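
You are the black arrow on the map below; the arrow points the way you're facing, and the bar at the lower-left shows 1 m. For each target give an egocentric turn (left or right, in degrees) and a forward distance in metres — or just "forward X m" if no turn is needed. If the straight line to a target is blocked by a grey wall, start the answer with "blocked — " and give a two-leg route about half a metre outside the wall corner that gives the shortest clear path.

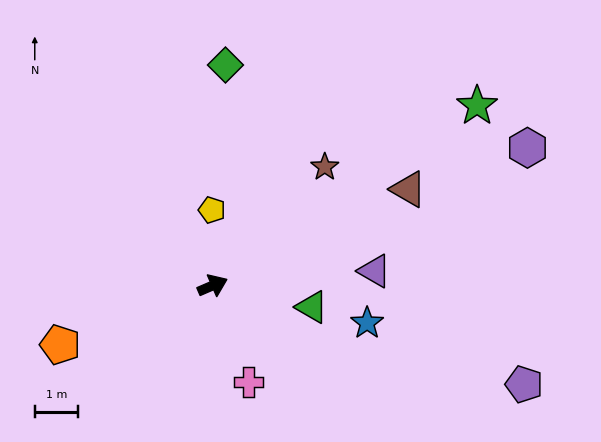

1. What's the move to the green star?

turn left 11°, forward 7.4 m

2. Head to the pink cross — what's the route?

turn right 93°, forward 2.4 m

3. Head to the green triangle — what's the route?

turn right 36°, forward 2.4 m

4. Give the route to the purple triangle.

turn right 18°, forward 3.8 m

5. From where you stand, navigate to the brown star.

turn left 23°, forward 3.8 m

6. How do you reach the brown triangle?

turn left 3°, forward 5.1 m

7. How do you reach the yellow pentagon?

turn left 67°, forward 1.8 m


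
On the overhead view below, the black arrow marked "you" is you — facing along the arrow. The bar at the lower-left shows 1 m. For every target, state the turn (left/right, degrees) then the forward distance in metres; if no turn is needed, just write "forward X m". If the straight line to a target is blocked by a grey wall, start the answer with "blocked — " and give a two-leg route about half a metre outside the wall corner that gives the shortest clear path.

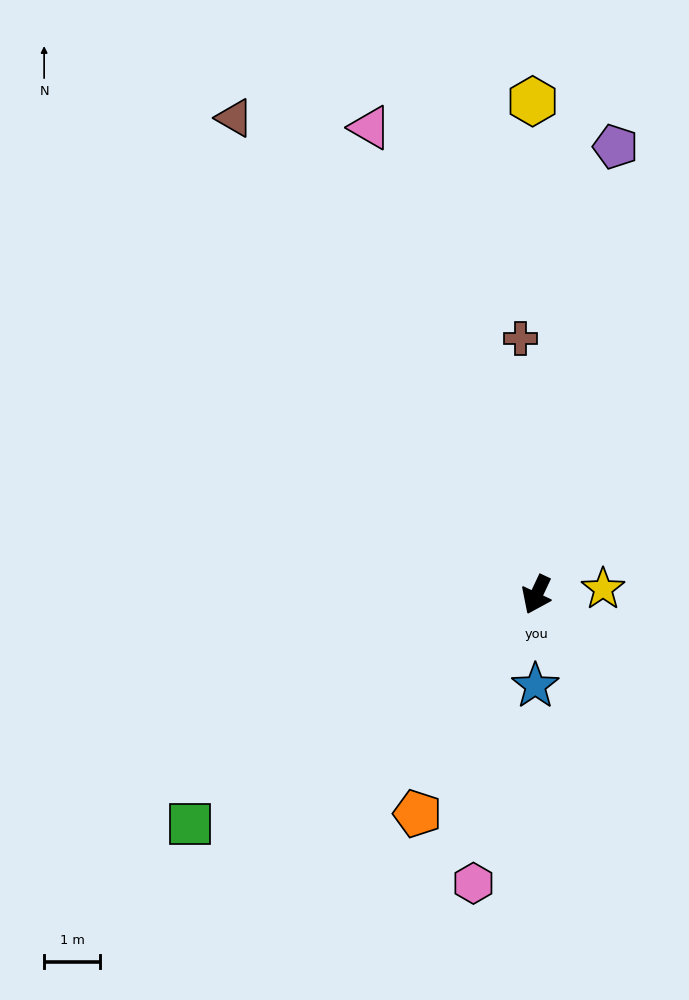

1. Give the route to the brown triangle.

turn right 123°, forward 10.0 m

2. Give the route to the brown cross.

turn right 151°, forward 4.6 m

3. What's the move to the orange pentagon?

turn right 3°, forward 4.4 m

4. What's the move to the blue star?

turn left 24°, forward 1.6 m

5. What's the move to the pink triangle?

turn right 135°, forward 8.8 m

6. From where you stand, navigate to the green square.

turn right 31°, forward 7.4 m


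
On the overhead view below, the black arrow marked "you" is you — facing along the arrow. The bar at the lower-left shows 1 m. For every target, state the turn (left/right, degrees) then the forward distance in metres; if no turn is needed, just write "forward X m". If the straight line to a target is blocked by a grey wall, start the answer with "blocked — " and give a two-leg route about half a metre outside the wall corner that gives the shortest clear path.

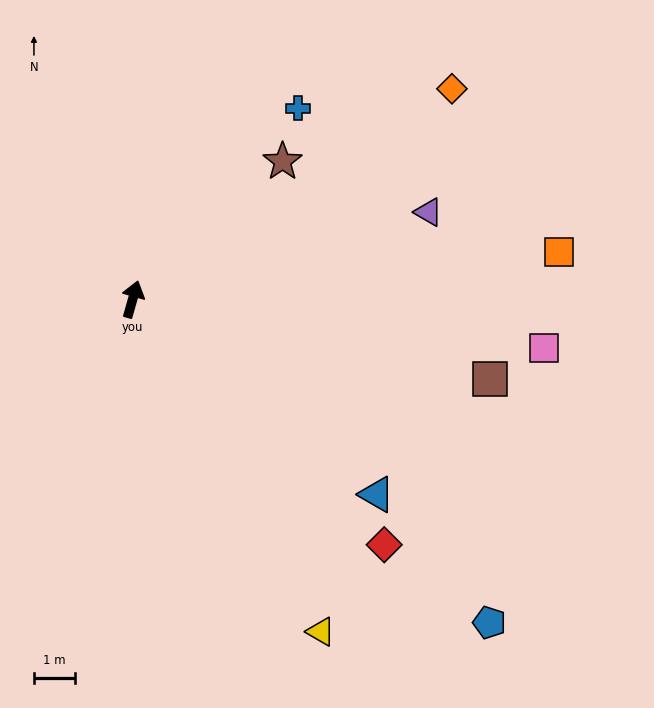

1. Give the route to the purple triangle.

turn right 58°, forward 7.5 m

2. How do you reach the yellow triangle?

turn right 135°, forward 9.3 m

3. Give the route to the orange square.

turn right 68°, forward 10.4 m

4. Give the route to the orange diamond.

turn right 41°, forward 9.3 m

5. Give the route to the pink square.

turn right 81°, forward 10.1 m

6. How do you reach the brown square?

turn right 87°, forward 8.9 m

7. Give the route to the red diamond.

turn right 118°, forward 8.6 m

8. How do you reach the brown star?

turn right 32°, forward 5.0 m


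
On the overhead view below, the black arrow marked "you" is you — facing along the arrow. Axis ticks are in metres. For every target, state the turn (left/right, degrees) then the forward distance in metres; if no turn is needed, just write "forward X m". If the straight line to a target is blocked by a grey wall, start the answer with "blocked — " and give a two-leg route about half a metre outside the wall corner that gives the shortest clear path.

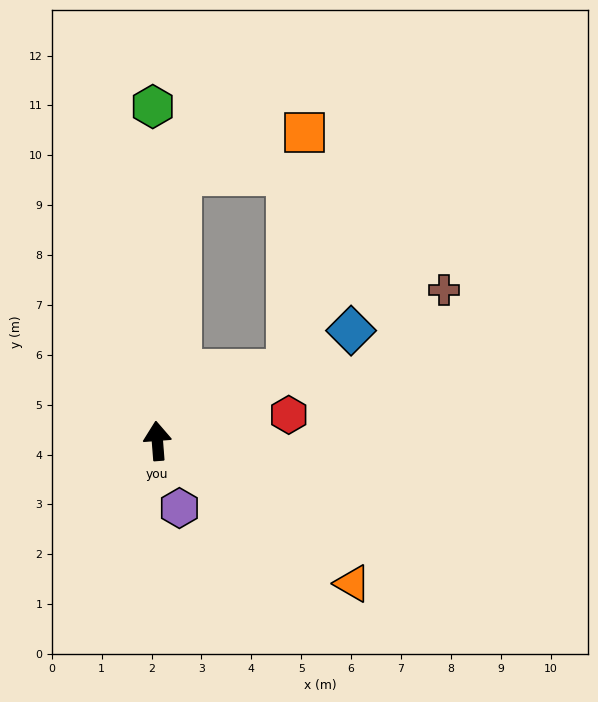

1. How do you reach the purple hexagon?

turn right 166°, forward 1.4 m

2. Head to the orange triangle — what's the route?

turn right 131°, forward 4.8 m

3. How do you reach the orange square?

blocked — turn right 66°, forward 3.0 m, then turn left 58°, forward 4.8 m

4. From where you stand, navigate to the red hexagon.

turn right 83°, forward 2.7 m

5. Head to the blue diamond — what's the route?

turn right 65°, forward 4.5 m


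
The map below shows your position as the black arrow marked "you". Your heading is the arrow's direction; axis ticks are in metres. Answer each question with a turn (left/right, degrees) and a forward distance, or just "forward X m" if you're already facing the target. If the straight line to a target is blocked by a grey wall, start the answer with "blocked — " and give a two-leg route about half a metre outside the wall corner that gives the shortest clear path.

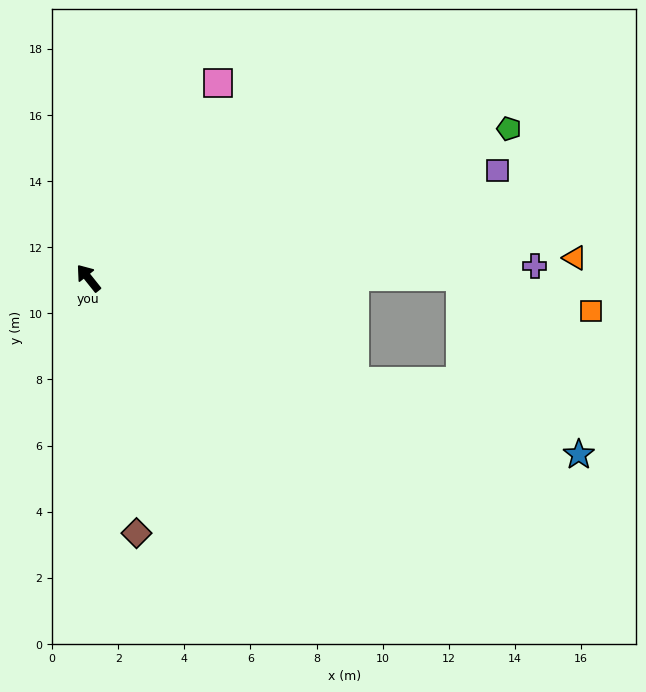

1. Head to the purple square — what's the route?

turn right 114°, forward 12.8 m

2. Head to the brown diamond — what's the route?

turn left 152°, forward 7.9 m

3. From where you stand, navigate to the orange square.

blocked — turn right 129°, forward 11.2 m, then turn right 14°, forward 4.1 m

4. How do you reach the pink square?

turn right 72°, forward 7.1 m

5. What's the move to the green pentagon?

turn right 109°, forward 13.5 m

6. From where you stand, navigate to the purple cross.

turn right 127°, forward 13.5 m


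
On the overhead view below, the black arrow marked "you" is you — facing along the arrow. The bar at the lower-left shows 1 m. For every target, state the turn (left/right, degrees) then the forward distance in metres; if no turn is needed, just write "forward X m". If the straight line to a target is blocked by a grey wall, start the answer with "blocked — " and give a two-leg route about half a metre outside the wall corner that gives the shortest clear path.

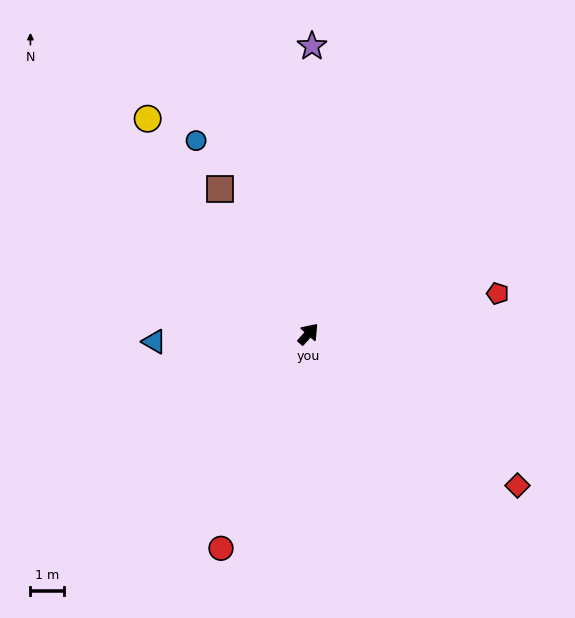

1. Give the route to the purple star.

turn left 41°, forward 8.5 m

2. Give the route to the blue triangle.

turn left 135°, forward 4.6 m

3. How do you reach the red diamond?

turn right 84°, forward 7.6 m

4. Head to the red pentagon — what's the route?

turn right 36°, forward 5.7 m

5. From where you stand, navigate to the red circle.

turn right 160°, forward 6.8 m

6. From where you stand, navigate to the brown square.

turn left 73°, forward 5.0 m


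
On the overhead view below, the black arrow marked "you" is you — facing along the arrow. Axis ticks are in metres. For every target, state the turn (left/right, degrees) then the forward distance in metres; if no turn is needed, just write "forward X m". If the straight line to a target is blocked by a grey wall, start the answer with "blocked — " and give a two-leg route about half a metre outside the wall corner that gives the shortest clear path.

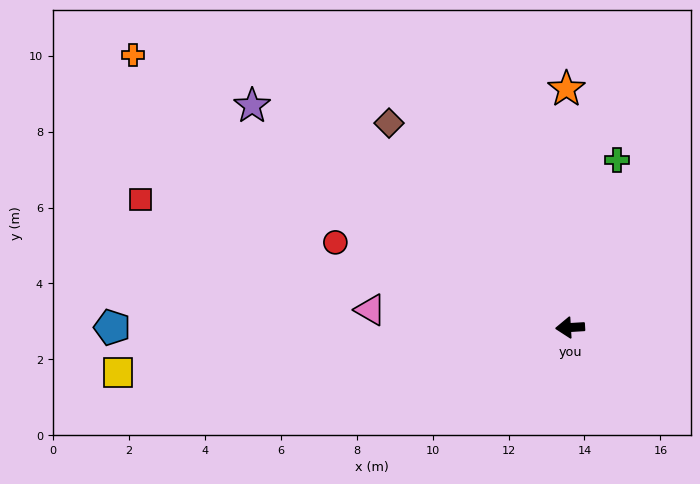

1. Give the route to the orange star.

turn right 93°, forward 6.3 m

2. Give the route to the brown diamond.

turn right 52°, forward 7.2 m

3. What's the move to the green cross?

turn right 109°, forward 4.6 m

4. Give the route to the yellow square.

turn left 2°, forward 12.0 m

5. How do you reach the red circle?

turn right 23°, forward 6.6 m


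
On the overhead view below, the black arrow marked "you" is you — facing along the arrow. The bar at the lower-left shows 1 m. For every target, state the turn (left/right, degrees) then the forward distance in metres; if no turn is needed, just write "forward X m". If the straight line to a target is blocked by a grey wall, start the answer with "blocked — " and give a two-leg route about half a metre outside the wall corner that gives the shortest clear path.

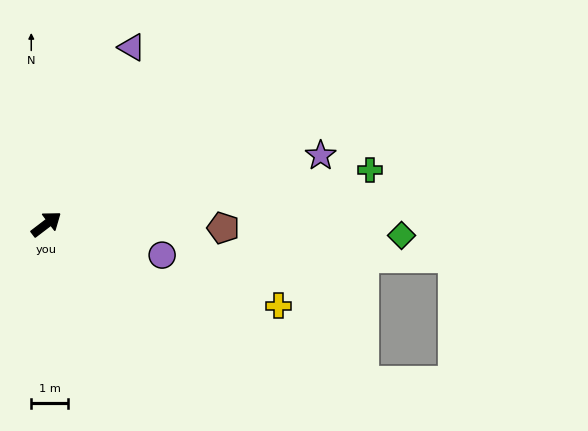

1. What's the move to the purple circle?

turn right 52°, forward 3.2 m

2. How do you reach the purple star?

turn right 23°, forward 7.7 m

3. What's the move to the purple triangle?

turn left 27°, forward 5.3 m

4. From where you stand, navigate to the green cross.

turn right 28°, forward 8.9 m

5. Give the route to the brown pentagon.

turn right 39°, forward 4.8 m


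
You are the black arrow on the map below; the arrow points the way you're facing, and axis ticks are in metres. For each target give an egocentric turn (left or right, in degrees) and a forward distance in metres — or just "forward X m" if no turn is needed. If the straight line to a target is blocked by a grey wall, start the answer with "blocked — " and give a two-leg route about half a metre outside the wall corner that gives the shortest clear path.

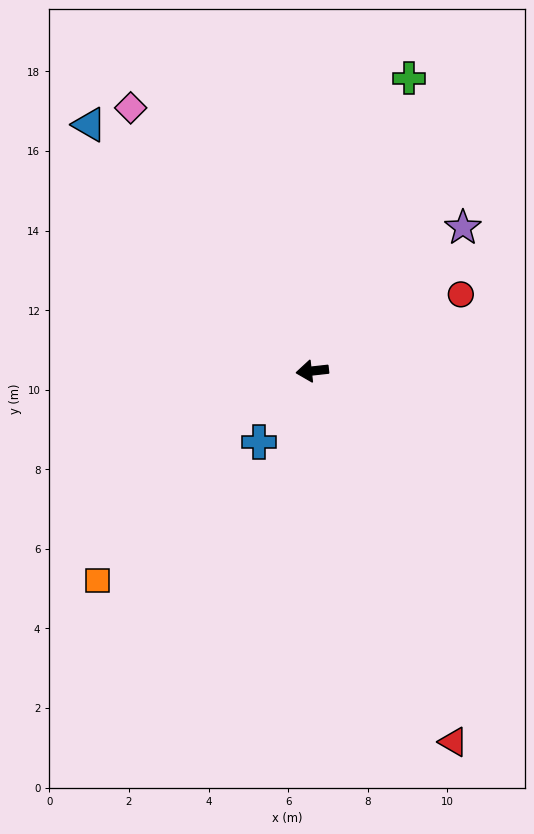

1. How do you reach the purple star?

turn right 143°, forward 5.2 m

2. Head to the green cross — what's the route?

turn right 115°, forward 7.7 m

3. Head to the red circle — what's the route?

turn right 159°, forward 4.2 m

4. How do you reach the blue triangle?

turn right 54°, forward 8.3 m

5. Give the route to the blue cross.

turn left 47°, forward 2.2 m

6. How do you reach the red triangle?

turn left 104°, forward 10.0 m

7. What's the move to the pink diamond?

turn right 62°, forward 8.0 m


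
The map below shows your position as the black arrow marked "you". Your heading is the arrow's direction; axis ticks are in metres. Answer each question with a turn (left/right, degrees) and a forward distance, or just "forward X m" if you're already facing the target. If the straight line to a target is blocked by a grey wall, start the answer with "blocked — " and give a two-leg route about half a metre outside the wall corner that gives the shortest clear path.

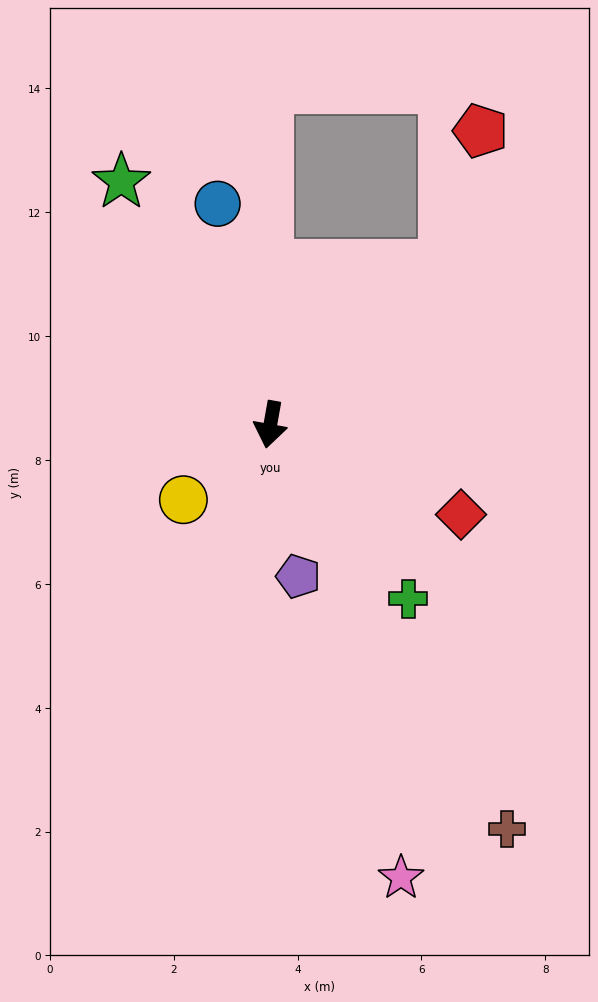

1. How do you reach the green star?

turn right 138°, forward 4.6 m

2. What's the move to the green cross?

turn left 49°, forward 3.6 m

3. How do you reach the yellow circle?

turn right 39°, forward 1.9 m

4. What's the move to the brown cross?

turn left 40°, forward 7.6 m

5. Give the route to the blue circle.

turn right 156°, forward 3.7 m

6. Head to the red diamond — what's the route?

turn left 75°, forward 3.4 m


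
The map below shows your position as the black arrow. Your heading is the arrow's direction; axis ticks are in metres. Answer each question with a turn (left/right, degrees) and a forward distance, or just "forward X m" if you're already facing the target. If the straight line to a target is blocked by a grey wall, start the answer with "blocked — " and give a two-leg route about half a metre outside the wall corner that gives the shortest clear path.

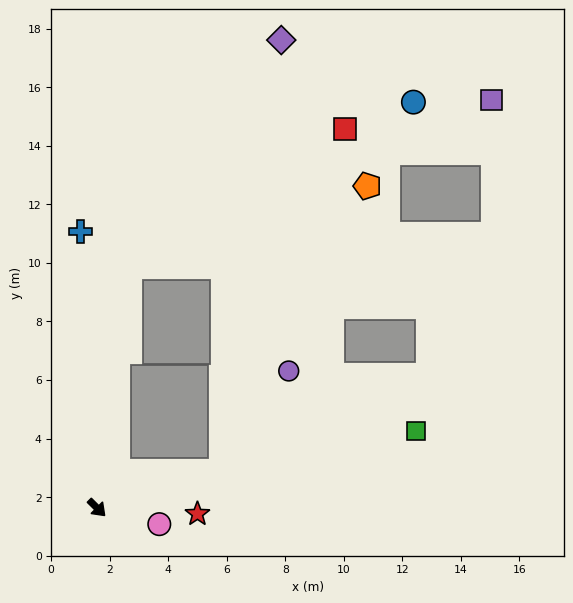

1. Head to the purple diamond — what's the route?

blocked — turn left 61°, forward 4.4 m, then turn left 66°, forward 14.9 m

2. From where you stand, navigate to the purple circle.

blocked — turn left 61°, forward 4.4 m, then turn left 40°, forward 4.1 m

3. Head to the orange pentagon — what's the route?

blocked — turn left 61°, forward 4.4 m, then turn left 47°, forward 10.9 m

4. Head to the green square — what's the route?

turn left 58°, forward 11.2 m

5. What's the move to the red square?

blocked — turn left 61°, forward 4.4 m, then turn left 54°, forward 12.4 m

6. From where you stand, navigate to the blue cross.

turn left 138°, forward 9.5 m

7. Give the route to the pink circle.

turn left 30°, forward 2.2 m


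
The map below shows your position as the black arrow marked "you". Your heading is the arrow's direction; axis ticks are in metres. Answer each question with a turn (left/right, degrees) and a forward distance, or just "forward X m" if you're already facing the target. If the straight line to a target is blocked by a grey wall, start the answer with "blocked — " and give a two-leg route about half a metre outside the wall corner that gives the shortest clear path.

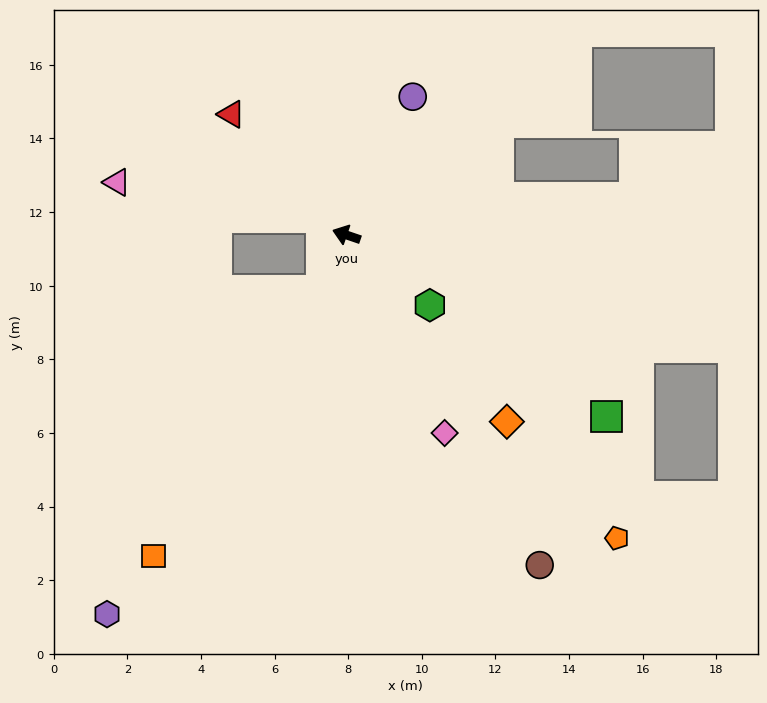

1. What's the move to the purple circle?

turn right 97°, forward 4.2 m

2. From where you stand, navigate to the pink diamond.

turn left 135°, forward 6.0 m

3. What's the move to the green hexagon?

turn left 159°, forward 3.0 m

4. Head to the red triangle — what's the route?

turn right 27°, forward 4.5 m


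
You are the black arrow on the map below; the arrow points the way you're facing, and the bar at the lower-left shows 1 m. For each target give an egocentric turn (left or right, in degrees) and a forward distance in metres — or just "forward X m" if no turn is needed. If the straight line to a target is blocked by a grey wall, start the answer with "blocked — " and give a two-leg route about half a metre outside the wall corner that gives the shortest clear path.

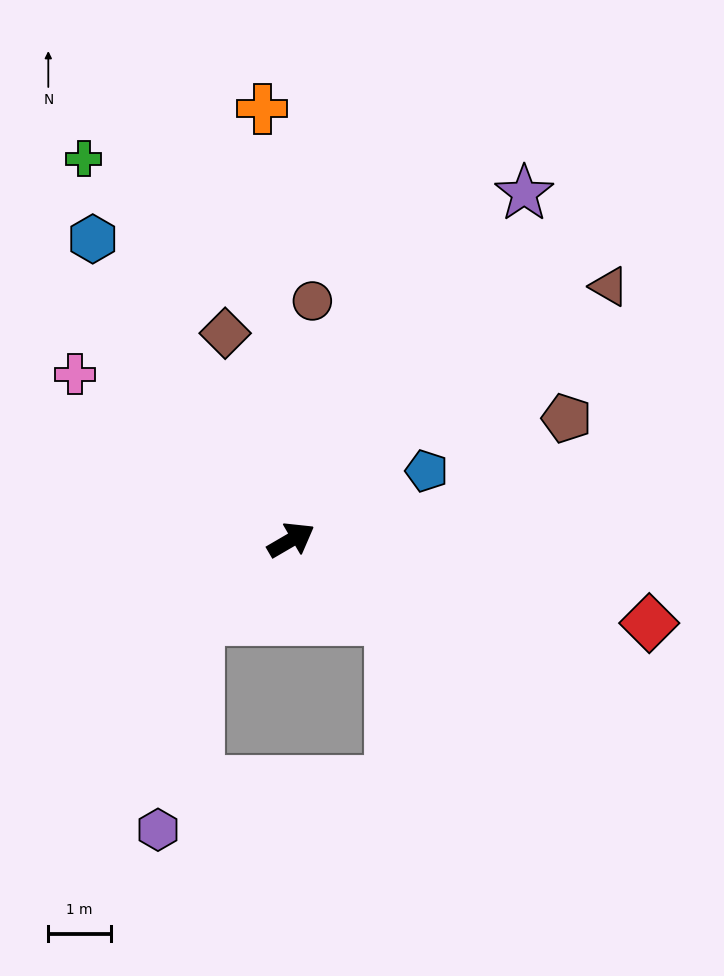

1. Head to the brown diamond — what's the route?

turn left 77°, forward 3.5 m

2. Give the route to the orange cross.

turn left 64°, forward 6.9 m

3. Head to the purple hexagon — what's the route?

blocked — turn right 170°, forward 2.0 m, then turn left 39°, forward 3.4 m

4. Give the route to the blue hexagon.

turn left 93°, forward 5.8 m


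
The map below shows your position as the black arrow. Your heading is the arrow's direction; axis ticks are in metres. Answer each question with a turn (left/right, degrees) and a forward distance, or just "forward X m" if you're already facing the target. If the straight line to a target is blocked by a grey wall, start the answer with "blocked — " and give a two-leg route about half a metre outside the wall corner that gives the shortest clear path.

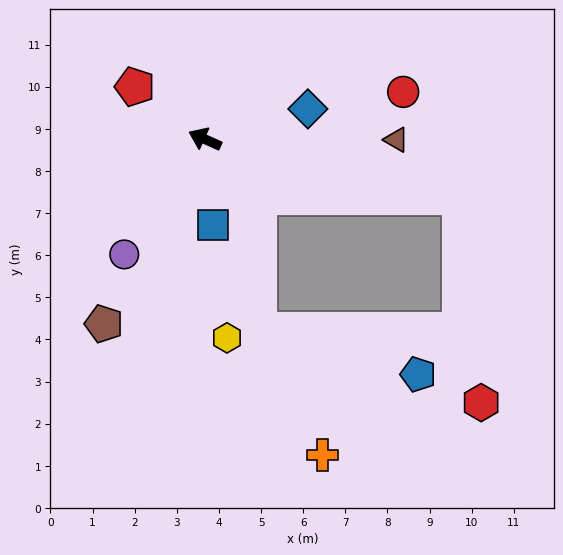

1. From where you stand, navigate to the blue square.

turn left 120°, forward 2.1 m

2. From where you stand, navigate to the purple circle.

turn left 79°, forward 3.3 m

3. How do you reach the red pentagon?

turn right 13°, forward 2.1 m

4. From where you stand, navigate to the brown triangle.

turn right 156°, forward 4.5 m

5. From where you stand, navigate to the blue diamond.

turn right 139°, forward 2.5 m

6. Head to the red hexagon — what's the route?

blocked — turn right 168°, forward 6.2 m, then turn right 72°, forward 4.9 m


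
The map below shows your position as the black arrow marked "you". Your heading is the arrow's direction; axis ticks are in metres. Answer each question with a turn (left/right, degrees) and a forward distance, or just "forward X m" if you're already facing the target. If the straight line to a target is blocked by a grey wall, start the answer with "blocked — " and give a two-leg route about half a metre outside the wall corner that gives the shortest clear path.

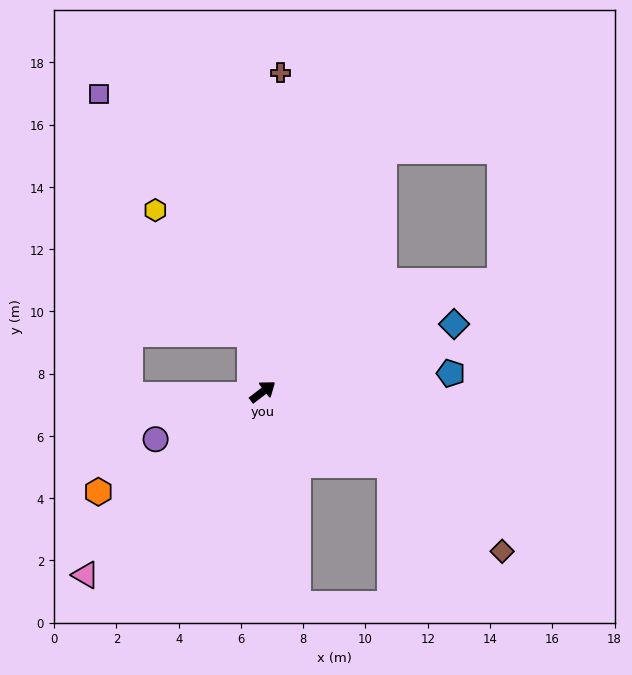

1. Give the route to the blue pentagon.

turn right 32°, forward 6.1 m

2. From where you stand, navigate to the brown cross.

turn left 49°, forward 10.3 m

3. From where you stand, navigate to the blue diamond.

turn right 18°, forward 6.5 m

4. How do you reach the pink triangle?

turn right 171°, forward 8.2 m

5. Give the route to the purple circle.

turn left 166°, forward 3.8 m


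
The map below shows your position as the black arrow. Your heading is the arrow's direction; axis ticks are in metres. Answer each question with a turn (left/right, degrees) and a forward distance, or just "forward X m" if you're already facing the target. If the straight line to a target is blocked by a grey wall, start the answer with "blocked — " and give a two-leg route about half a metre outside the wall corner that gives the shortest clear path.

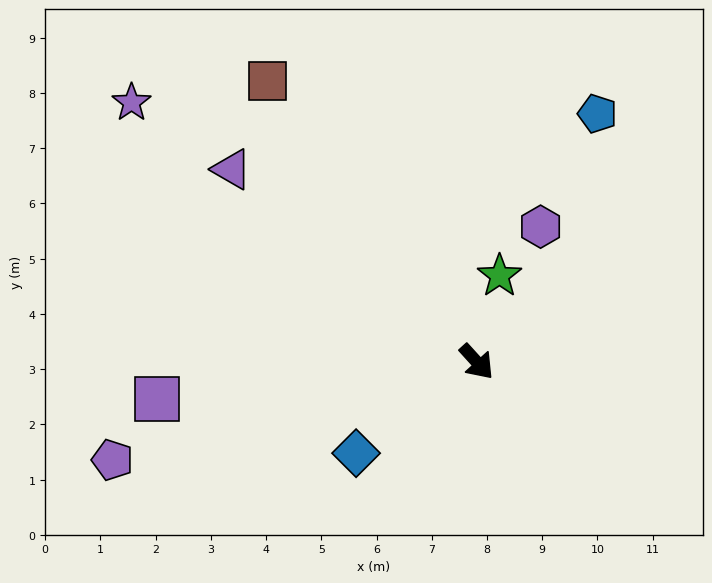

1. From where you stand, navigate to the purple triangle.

turn right 170°, forward 5.6 m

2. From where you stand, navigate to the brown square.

turn left 174°, forward 6.3 m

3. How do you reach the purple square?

turn right 126°, forward 5.8 m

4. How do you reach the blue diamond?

turn right 95°, forward 2.7 m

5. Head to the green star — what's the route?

turn left 123°, forward 1.6 m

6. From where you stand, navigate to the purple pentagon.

turn right 117°, forward 6.8 m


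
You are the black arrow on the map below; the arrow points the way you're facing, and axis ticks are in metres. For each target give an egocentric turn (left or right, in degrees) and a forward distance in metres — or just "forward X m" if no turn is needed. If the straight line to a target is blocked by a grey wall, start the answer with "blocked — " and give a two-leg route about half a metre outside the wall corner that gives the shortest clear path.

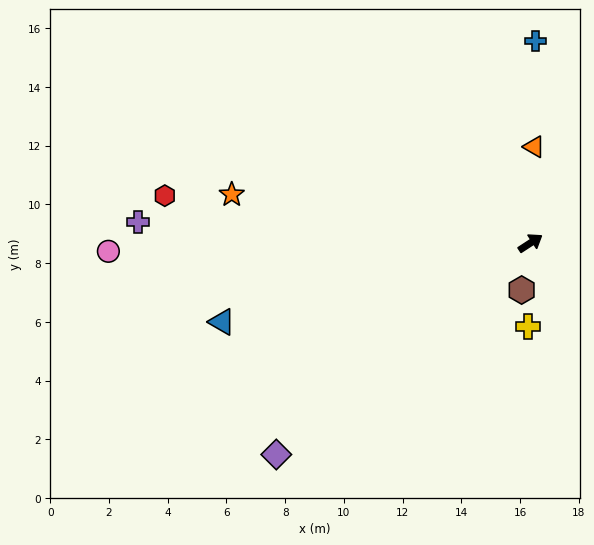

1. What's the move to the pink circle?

turn left 148°, forward 14.4 m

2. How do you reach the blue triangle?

turn left 161°, forward 10.8 m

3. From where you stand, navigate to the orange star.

turn left 138°, forward 10.3 m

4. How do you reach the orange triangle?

turn left 55°, forward 3.3 m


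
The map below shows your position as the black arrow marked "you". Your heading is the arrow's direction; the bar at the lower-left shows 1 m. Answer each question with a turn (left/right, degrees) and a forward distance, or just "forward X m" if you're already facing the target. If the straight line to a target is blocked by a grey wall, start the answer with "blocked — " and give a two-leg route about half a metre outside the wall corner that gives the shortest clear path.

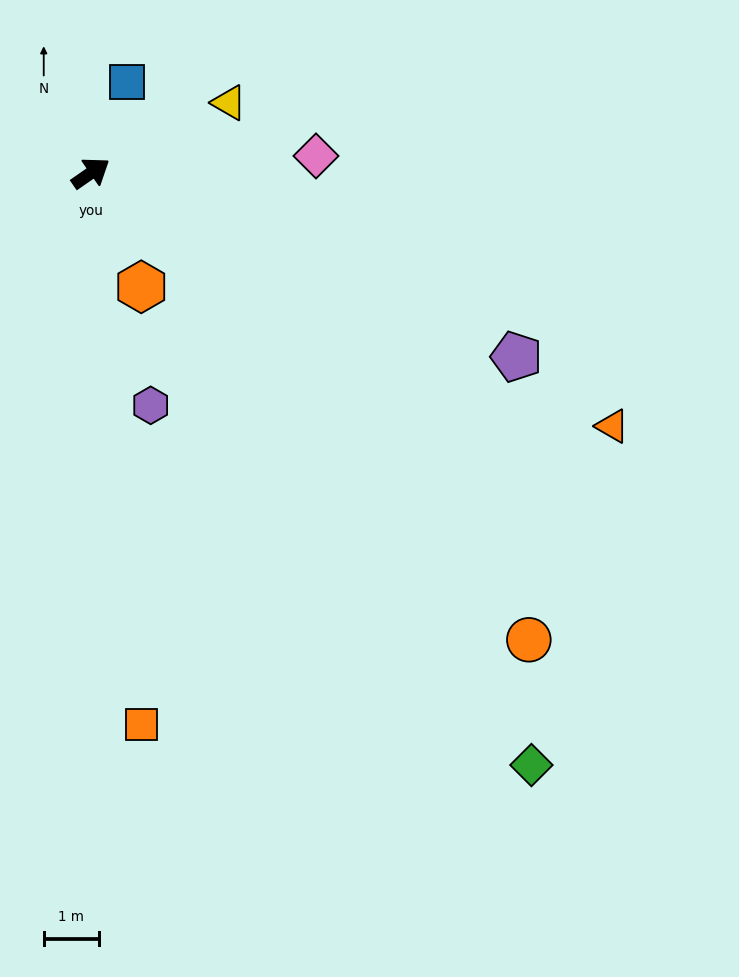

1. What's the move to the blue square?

turn left 33°, forward 1.8 m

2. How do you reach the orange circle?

turn right 82°, forward 11.7 m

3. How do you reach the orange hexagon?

turn right 101°, forward 2.3 m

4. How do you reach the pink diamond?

turn right 30°, forward 4.1 m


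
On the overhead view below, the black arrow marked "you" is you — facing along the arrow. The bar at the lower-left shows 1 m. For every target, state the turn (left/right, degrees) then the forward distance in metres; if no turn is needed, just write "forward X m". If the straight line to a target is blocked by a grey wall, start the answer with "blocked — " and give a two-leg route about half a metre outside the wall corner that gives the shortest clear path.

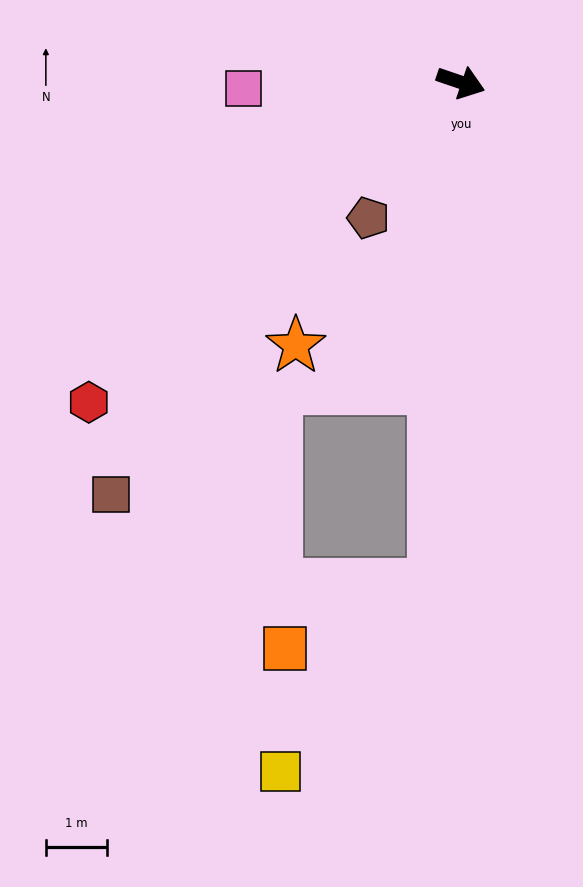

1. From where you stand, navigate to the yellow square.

blocked — turn right 74°, forward 8.2 m, then turn right 36°, forward 4.0 m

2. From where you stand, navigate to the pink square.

turn right 160°, forward 3.6 m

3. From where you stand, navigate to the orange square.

blocked — turn right 74°, forward 8.2 m, then turn right 64°, forward 2.6 m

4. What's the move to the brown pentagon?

turn right 105°, forward 2.7 m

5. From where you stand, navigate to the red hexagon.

turn right 121°, forward 8.0 m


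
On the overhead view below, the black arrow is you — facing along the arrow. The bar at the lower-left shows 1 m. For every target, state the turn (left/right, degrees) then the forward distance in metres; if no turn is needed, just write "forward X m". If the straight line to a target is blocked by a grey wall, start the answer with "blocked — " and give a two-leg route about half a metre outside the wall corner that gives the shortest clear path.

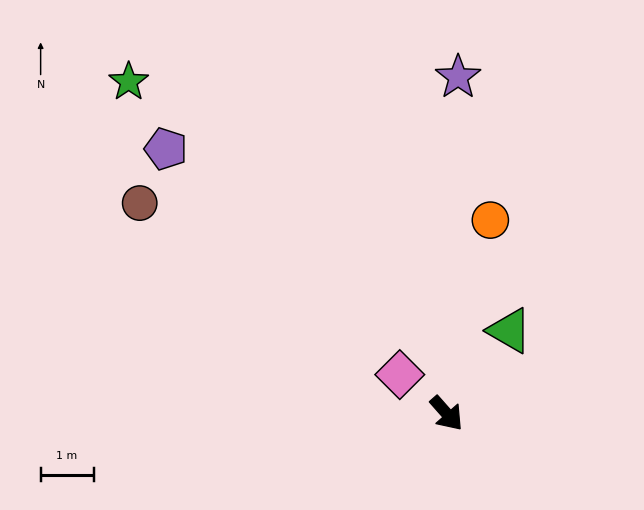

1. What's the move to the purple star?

turn left 137°, forward 6.4 m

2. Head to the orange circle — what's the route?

turn left 126°, forward 3.7 m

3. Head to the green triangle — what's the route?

turn left 101°, forward 2.0 m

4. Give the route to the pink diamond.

turn right 171°, forward 1.2 m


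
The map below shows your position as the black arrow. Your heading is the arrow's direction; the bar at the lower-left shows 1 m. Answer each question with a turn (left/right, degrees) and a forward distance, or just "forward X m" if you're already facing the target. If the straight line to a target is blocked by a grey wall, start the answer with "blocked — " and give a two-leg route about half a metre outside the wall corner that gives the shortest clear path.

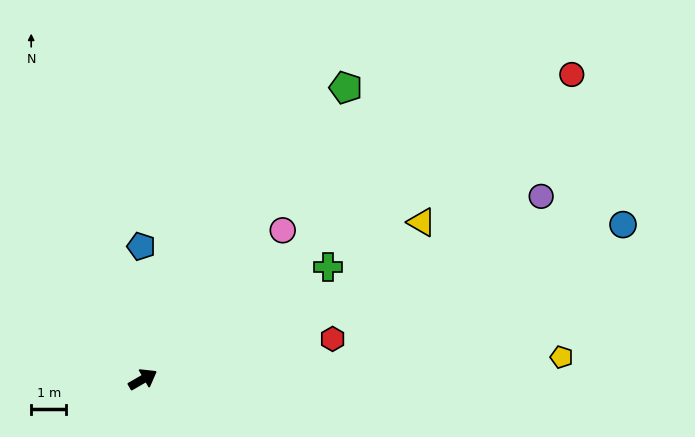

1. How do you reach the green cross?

forward 6.1 m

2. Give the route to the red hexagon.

turn right 18°, forward 5.5 m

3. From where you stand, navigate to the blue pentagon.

turn left 61°, forward 3.8 m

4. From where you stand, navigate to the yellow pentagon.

turn right 27°, forward 11.9 m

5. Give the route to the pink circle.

turn left 17°, forward 5.8 m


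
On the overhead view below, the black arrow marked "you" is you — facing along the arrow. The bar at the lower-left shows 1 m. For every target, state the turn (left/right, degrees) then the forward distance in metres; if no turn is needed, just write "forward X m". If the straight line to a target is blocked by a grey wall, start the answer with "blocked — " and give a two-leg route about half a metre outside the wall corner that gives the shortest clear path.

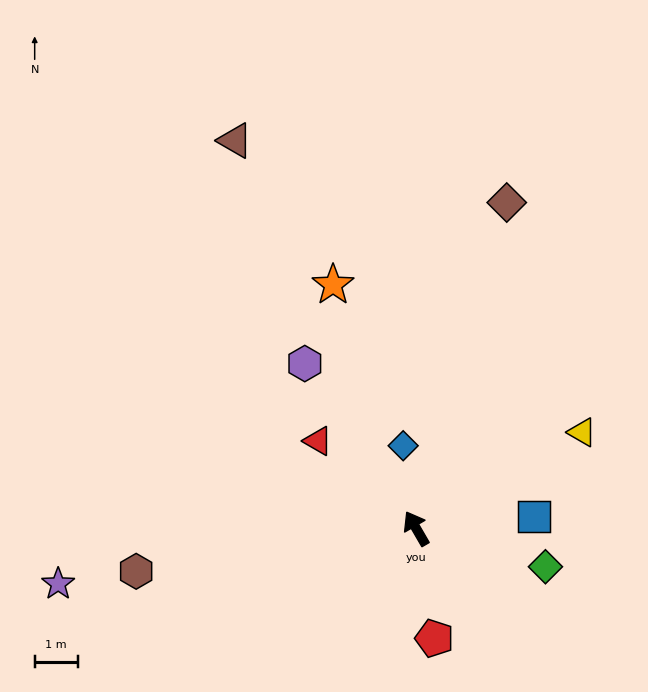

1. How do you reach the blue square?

turn right 114°, forward 2.8 m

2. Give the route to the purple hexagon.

turn left 4°, forward 4.6 m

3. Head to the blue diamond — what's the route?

turn right 21°, forward 2.0 m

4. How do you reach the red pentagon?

turn left 159°, forward 2.6 m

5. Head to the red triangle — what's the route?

turn left 18°, forward 3.1 m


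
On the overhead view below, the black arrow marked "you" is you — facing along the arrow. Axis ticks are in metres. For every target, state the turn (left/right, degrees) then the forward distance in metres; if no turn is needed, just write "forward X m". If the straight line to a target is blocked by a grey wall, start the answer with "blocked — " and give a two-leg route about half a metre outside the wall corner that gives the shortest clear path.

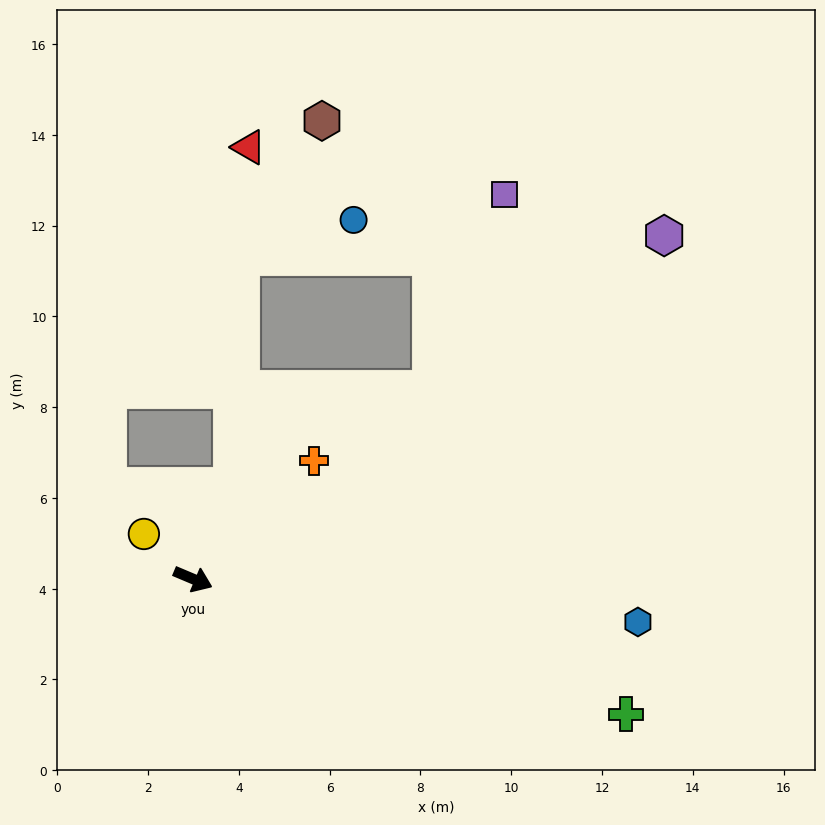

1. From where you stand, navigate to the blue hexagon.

turn left 17°, forward 9.8 m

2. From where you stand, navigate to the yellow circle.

turn left 160°, forward 1.5 m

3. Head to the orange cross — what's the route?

turn left 67°, forward 3.7 m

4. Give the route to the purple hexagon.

turn left 59°, forward 12.8 m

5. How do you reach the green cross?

turn left 5°, forward 10.0 m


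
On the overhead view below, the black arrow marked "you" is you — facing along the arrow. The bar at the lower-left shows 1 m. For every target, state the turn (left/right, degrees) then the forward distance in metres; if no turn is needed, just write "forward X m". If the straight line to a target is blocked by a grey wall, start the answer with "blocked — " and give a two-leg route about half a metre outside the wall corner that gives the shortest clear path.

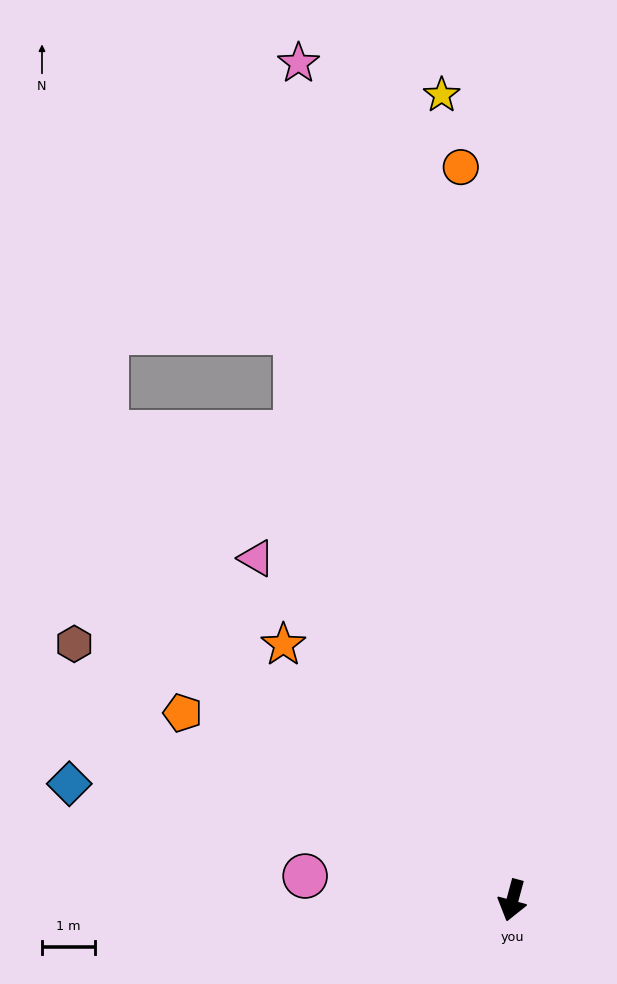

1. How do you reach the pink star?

turn right 151°, forward 16.3 m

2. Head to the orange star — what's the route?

turn right 123°, forward 6.5 m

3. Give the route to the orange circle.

turn right 161°, forward 13.9 m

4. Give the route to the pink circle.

turn right 82°, forward 3.9 m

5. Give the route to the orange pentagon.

turn right 105°, forward 7.2 m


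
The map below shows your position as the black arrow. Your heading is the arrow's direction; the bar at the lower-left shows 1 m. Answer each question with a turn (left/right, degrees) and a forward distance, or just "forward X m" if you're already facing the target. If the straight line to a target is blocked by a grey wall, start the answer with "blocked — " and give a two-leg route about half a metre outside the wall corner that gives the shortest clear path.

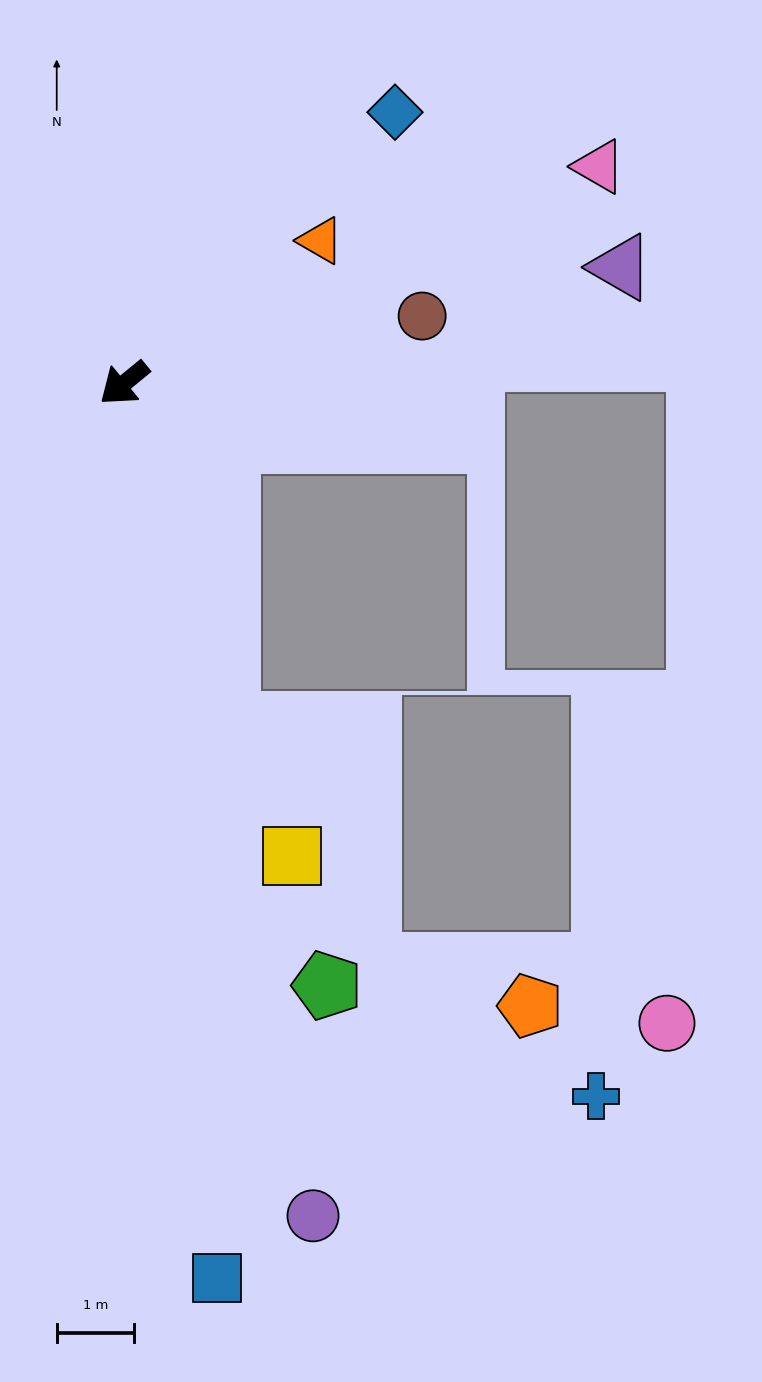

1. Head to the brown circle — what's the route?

turn left 153°, forward 4.0 m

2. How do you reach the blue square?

turn left 57°, forward 11.7 m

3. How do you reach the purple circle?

turn left 63°, forward 11.1 m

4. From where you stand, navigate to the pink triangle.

turn left 165°, forward 6.8 m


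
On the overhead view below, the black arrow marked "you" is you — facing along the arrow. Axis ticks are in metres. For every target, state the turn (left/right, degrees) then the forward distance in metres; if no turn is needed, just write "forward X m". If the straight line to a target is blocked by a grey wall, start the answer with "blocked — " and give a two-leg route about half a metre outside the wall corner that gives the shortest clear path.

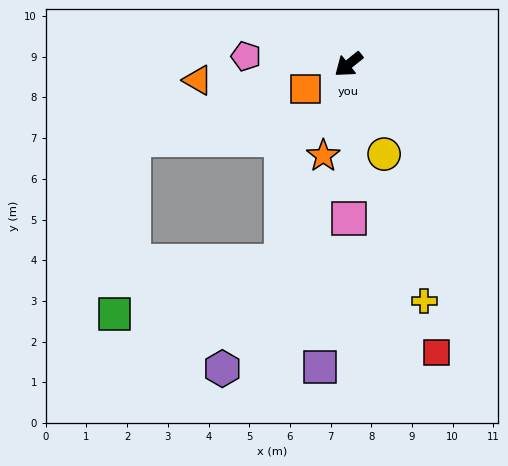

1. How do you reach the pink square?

turn left 52°, forward 3.8 m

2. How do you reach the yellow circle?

turn left 73°, forward 2.4 m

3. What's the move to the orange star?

turn left 36°, forward 2.3 m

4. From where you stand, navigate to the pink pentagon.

turn right 43°, forward 2.5 m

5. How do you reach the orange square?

turn right 9°, forward 1.2 m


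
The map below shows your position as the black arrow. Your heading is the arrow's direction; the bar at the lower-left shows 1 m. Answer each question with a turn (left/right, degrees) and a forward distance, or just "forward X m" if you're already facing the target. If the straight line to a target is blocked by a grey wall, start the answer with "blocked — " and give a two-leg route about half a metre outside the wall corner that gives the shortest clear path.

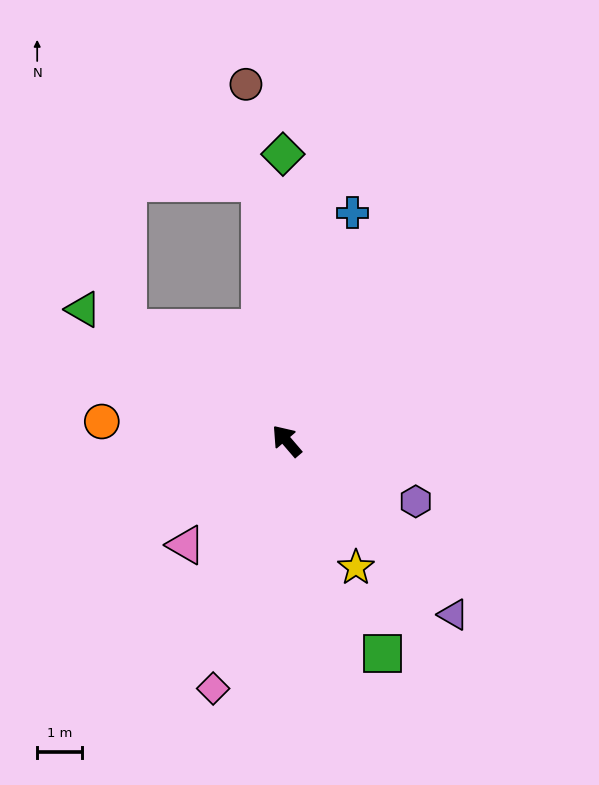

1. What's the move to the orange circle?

turn left 43°, forward 4.2 m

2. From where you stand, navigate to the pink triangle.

turn left 95°, forward 3.3 m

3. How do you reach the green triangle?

turn left 16°, forward 5.4 m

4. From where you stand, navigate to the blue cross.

turn right 57°, forward 5.3 m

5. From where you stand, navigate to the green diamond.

turn right 40°, forward 6.4 m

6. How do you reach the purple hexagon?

turn right 156°, forward 3.2 m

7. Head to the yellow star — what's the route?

turn left 168°, forward 3.2 m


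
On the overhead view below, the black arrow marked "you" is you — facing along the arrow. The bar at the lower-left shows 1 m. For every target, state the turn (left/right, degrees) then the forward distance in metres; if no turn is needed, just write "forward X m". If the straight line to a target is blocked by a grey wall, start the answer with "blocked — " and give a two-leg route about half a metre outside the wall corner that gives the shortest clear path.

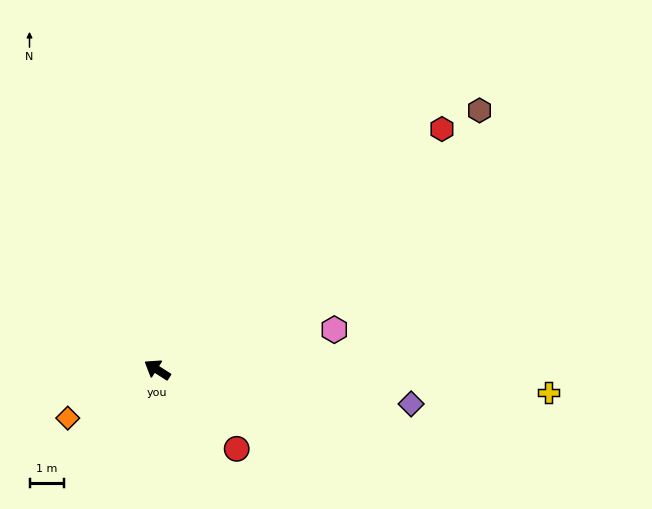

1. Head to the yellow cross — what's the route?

turn right 151°, forward 11.4 m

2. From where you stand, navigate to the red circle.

turn left 168°, forward 3.3 m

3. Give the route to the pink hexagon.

turn right 135°, forward 5.3 m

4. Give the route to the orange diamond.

turn left 61°, forward 3.0 m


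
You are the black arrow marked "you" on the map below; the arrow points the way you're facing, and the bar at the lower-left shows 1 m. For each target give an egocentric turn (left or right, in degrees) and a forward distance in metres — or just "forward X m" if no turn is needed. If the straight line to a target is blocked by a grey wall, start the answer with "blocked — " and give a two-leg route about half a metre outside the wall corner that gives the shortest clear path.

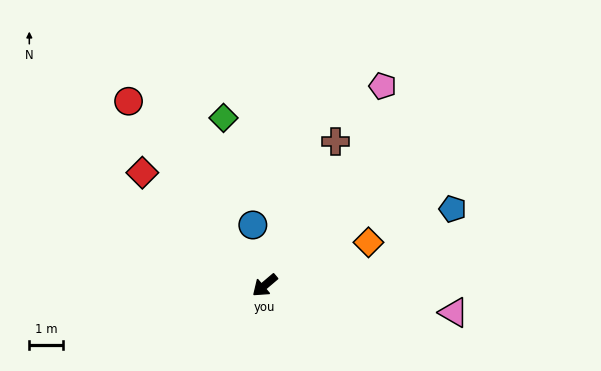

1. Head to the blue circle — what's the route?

turn right 119°, forward 1.8 m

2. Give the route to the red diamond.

turn right 83°, forward 5.0 m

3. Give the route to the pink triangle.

turn left 132°, forward 5.7 m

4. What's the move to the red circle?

turn right 94°, forward 6.9 m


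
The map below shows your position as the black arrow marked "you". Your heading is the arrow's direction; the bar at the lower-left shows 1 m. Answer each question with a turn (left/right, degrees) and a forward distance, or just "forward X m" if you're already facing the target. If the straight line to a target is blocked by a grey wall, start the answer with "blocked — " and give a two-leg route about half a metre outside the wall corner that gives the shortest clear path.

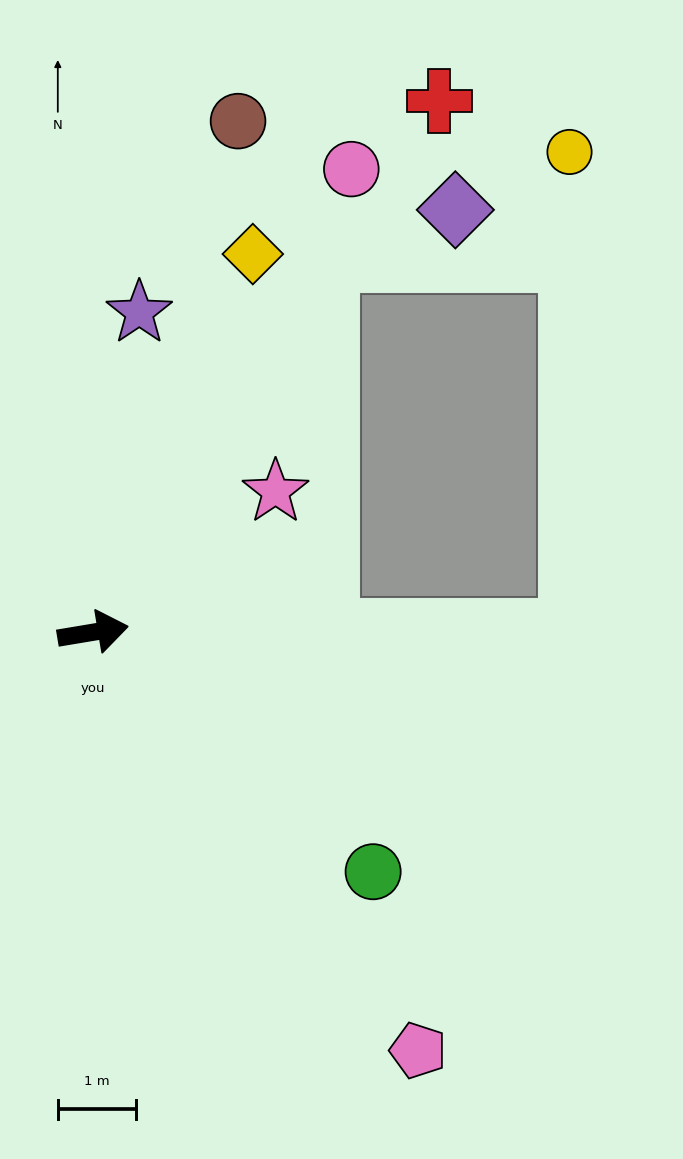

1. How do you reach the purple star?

turn left 72°, forward 4.1 m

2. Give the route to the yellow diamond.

turn left 58°, forward 5.2 m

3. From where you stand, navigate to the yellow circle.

blocked — turn right 10°, forward 6.1 m, then turn left 91°, forward 6.1 m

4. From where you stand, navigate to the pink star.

turn left 28°, forward 2.9 m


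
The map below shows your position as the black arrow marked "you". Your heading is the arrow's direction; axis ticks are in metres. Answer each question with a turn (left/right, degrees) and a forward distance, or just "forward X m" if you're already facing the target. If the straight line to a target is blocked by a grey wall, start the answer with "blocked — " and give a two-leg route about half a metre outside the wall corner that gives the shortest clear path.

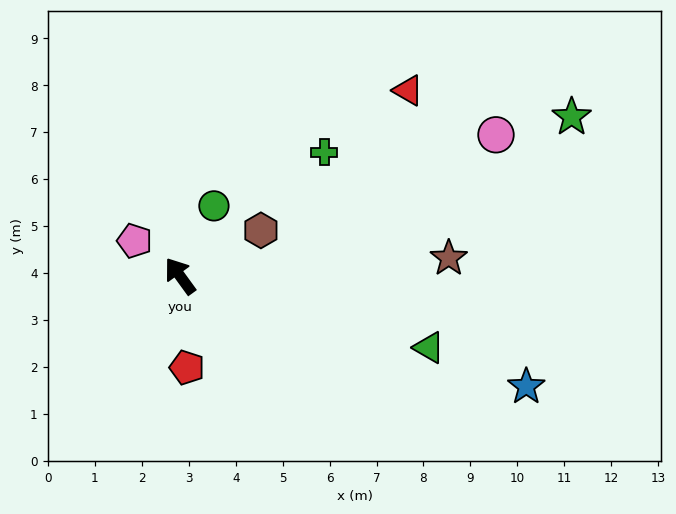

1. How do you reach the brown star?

turn right 122°, forward 5.7 m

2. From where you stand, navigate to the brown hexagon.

turn right 97°, forward 2.0 m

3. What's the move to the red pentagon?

turn left 148°, forward 2.0 m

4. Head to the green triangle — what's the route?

turn right 142°, forward 5.5 m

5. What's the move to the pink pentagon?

turn left 16°, forward 1.2 m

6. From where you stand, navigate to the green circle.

turn right 62°, forward 1.7 m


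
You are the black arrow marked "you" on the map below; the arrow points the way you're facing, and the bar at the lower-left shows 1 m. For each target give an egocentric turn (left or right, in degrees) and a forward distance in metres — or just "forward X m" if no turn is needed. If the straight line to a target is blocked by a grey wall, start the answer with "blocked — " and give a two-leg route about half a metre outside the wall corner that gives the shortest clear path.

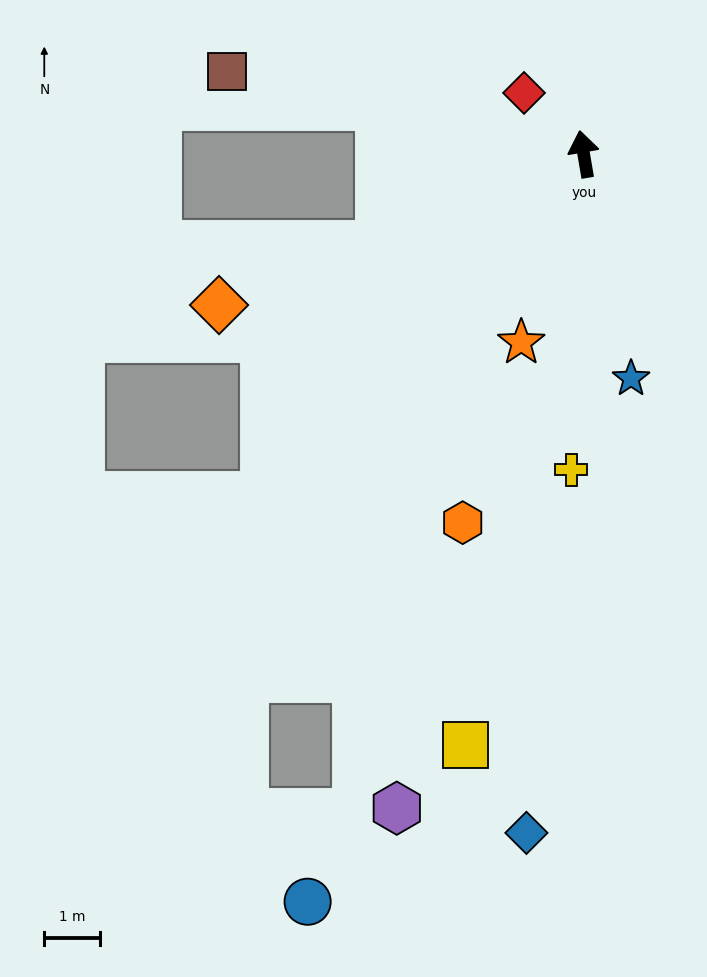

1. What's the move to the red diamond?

turn left 35°, forward 1.5 m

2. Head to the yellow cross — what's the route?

turn left 168°, forward 5.7 m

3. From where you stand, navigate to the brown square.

turn left 67°, forward 6.6 m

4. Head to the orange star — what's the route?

turn left 152°, forward 3.6 m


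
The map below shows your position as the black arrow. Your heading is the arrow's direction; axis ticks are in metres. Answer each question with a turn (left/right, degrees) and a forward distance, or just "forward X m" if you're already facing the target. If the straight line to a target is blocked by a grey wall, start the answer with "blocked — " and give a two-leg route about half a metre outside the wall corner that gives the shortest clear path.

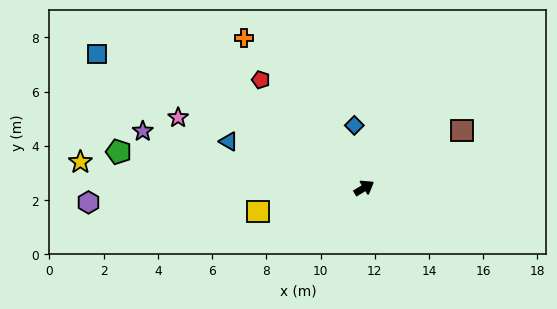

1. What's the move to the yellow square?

turn left 161°, forward 4.0 m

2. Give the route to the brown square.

forward 4.2 m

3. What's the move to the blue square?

turn left 122°, forward 11.0 m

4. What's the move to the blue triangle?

turn left 130°, forward 5.3 m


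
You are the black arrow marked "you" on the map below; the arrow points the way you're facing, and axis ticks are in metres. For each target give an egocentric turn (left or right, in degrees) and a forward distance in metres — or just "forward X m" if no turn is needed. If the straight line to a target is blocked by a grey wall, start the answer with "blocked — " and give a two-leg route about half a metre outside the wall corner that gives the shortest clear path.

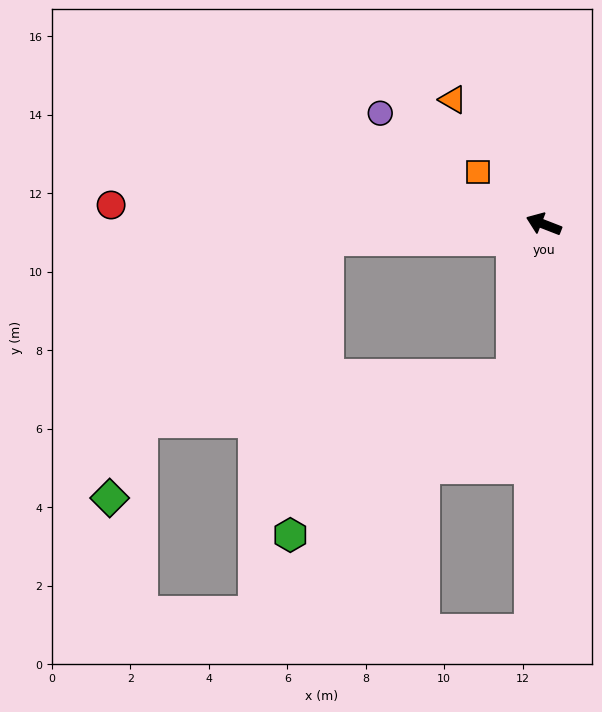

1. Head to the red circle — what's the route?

turn left 19°, forward 11.0 m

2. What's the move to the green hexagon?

blocked — turn left 100°, forward 3.9 m, then turn right 43°, forward 7.0 m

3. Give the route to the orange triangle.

turn right 33°, forward 3.9 m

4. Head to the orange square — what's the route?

turn right 17°, forward 2.1 m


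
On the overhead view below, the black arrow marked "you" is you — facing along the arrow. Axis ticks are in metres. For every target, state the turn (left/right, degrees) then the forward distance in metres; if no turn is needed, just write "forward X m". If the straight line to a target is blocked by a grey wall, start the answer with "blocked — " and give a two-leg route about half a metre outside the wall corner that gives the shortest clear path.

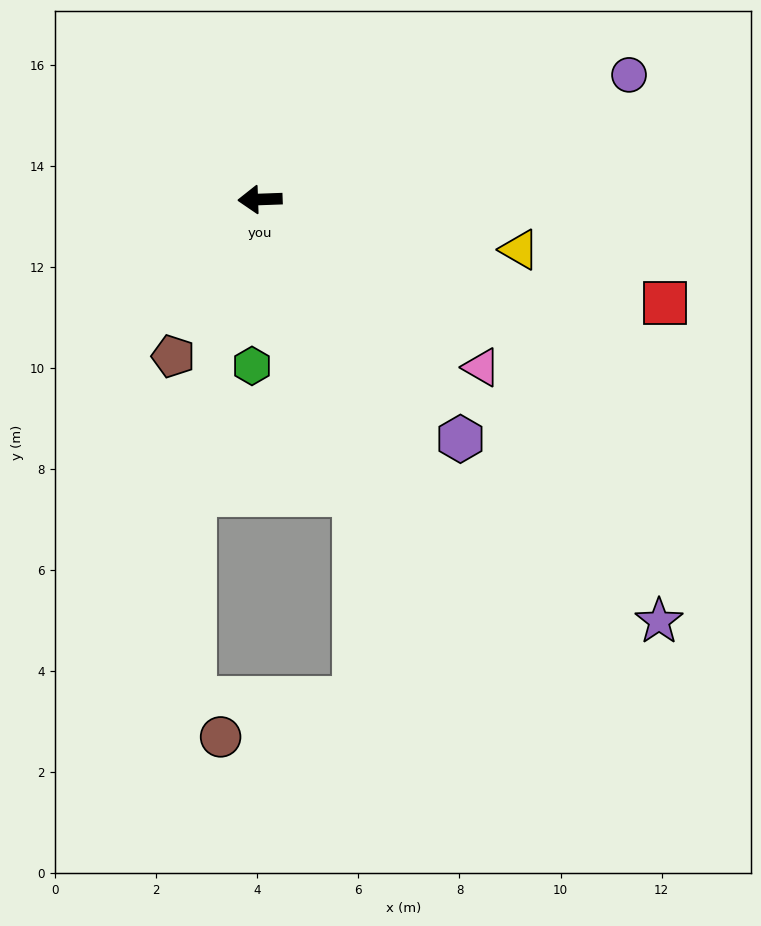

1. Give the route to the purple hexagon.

turn left 128°, forward 6.2 m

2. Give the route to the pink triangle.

turn left 141°, forward 5.5 m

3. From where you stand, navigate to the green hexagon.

turn left 85°, forward 3.3 m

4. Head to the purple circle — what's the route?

turn right 163°, forward 7.7 m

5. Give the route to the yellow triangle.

turn left 167°, forward 5.2 m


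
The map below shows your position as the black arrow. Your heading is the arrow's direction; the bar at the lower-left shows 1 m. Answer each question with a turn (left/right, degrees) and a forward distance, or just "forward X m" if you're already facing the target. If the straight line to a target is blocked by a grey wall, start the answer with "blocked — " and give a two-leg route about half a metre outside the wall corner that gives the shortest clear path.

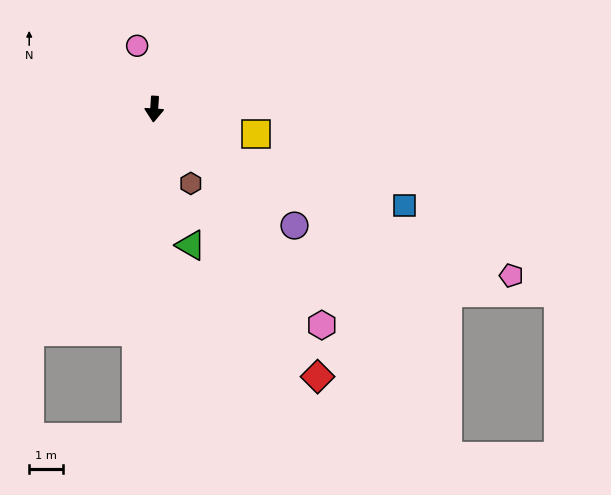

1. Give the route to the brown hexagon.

turn left 30°, forward 2.5 m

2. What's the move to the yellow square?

turn left 80°, forward 3.1 m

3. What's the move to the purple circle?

turn left 54°, forward 5.4 m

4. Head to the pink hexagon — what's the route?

turn left 41°, forward 8.2 m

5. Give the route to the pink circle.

turn right 161°, forward 2.0 m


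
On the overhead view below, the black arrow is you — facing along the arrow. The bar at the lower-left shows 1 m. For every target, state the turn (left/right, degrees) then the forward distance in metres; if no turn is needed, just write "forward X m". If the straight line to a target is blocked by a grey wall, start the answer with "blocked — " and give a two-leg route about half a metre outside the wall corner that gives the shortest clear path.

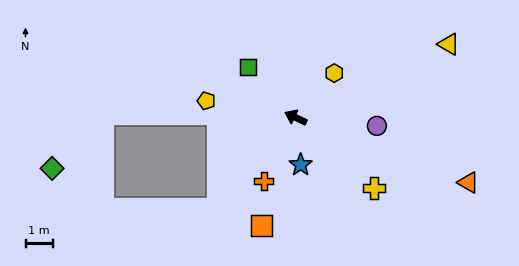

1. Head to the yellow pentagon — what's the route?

turn left 15°, forward 3.3 m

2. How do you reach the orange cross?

turn left 89°, forward 2.6 m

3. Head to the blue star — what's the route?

turn left 121°, forward 1.7 m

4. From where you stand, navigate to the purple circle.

turn right 161°, forward 3.0 m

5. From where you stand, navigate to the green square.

turn right 21°, forward 2.5 m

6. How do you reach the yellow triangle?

turn right 129°, forward 6.2 m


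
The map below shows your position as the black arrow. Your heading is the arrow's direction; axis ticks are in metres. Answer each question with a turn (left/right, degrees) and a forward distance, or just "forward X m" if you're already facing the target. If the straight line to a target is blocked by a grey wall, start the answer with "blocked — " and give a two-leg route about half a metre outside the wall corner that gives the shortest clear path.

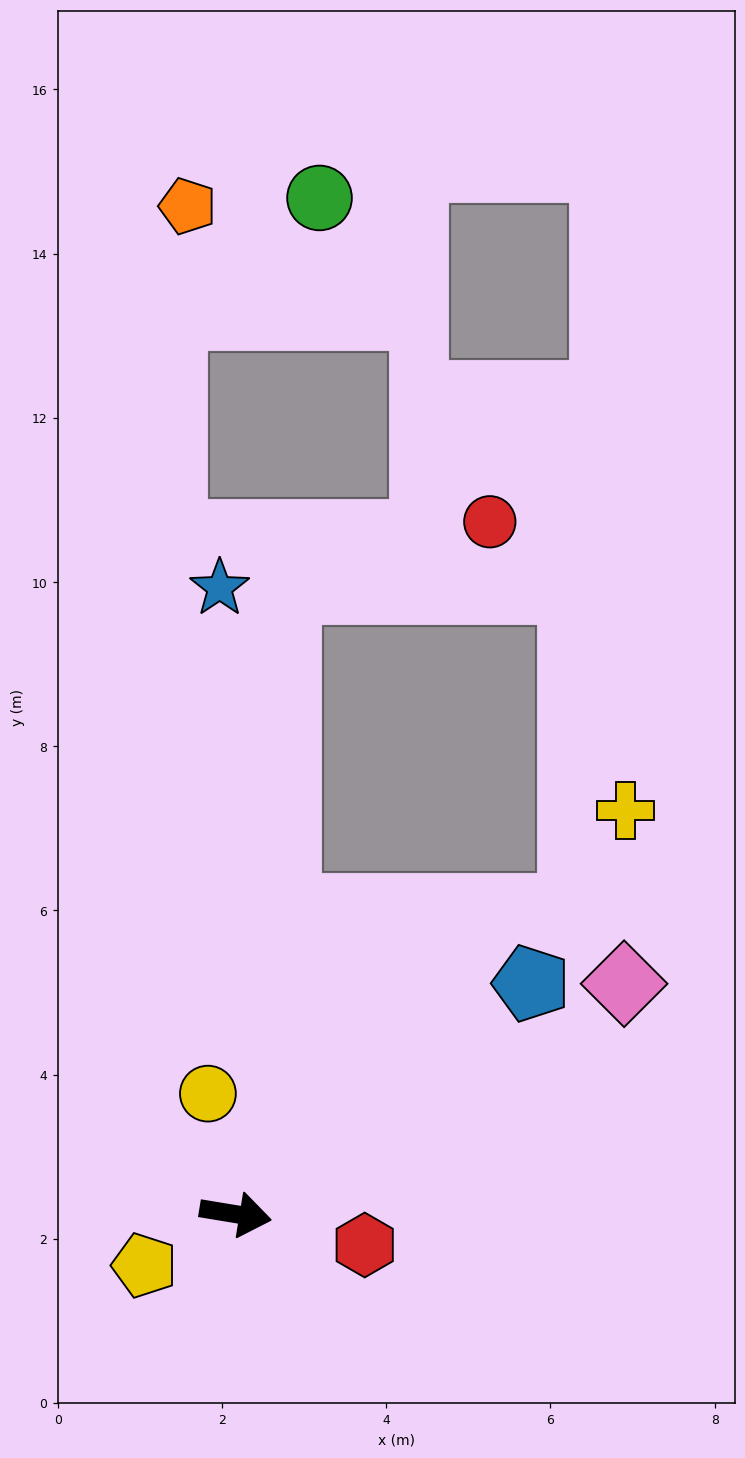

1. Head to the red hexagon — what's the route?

turn right 4°, forward 1.6 m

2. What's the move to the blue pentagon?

turn left 47°, forward 4.6 m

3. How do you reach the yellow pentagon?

turn right 141°, forward 1.3 m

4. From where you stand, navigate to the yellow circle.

turn left 112°, forward 1.5 m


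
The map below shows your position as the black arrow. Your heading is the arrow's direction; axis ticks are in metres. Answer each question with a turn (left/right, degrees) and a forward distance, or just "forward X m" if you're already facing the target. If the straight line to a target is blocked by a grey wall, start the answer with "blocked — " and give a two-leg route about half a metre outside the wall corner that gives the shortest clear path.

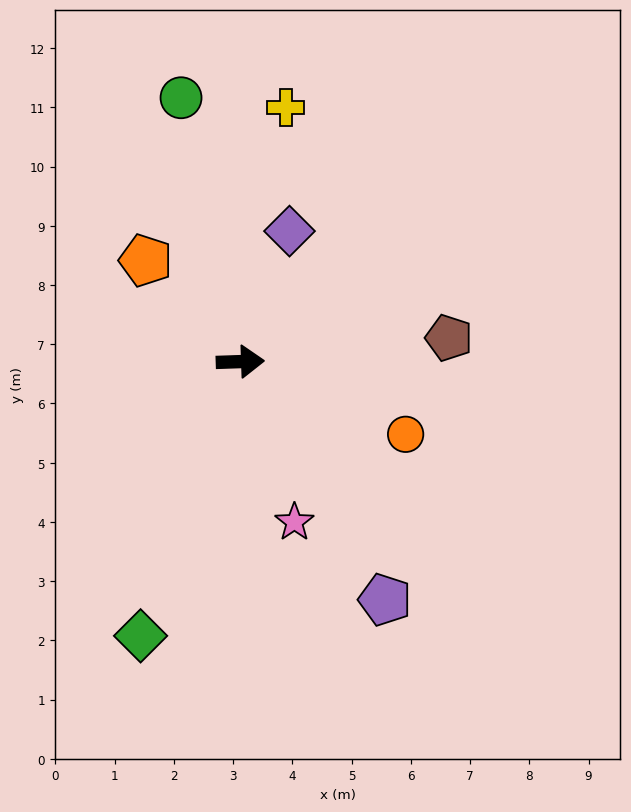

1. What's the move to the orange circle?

turn right 26°, forward 3.0 m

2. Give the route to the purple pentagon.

turn right 61°, forward 4.7 m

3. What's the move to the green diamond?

turn right 112°, forward 4.9 m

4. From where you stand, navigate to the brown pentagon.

turn left 5°, forward 3.5 m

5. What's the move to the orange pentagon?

turn left 131°, forward 2.3 m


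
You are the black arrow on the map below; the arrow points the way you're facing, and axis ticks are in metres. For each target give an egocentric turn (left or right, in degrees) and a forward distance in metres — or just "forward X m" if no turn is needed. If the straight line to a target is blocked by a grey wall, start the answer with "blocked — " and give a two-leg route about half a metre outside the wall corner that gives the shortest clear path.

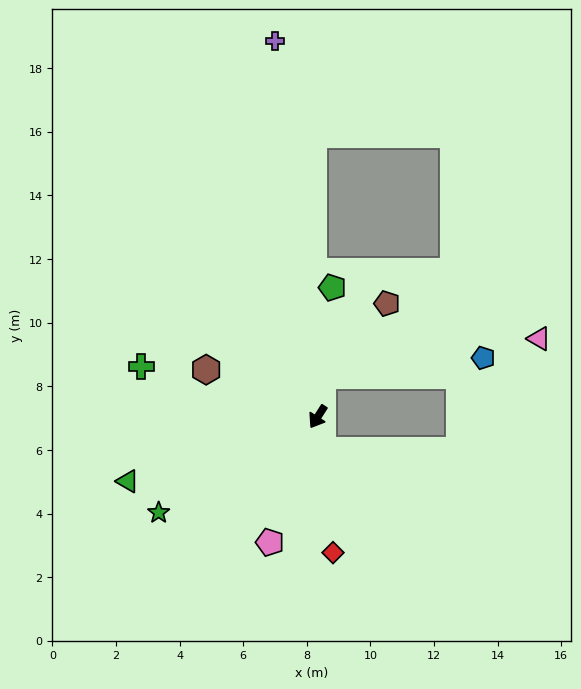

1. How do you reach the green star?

turn right 26°, forward 5.8 m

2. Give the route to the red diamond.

turn left 39°, forward 4.3 m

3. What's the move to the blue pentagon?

blocked — turn right 154°, forward 1.3 m, then turn right 77°, forward 5.1 m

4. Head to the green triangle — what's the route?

turn right 39°, forward 6.3 m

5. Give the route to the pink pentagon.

turn left 12°, forward 4.2 m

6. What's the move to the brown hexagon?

turn right 80°, forward 3.8 m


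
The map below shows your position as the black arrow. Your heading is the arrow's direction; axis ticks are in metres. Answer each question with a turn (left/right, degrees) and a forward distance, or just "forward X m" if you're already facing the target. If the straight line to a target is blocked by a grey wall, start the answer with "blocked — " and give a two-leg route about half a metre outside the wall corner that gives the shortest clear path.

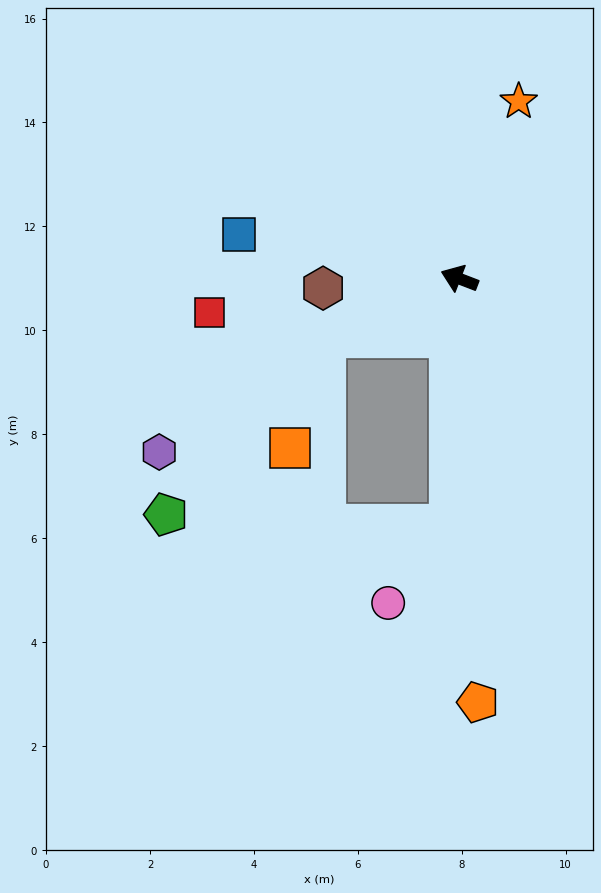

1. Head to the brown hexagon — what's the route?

turn left 25°, forward 2.6 m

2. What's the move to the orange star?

turn right 87°, forward 3.6 m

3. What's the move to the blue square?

turn left 10°, forward 4.3 m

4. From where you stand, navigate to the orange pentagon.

turn left 114°, forward 8.2 m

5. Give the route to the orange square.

blocked — turn left 44°, forward 2.8 m, then turn left 50°, forward 2.3 m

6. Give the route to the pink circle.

blocked — turn left 109°, forward 4.8 m, then turn right 37°, forward 1.9 m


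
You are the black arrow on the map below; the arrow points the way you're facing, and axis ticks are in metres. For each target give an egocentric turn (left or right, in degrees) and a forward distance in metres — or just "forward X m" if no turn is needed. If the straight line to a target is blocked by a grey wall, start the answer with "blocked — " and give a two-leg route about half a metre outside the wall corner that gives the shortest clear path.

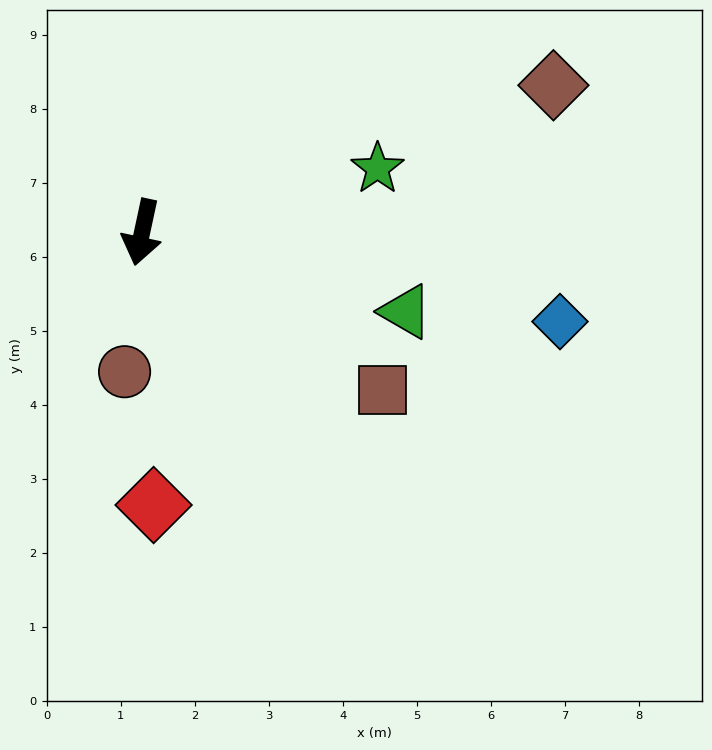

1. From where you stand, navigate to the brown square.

turn left 69°, forward 3.9 m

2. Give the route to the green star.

turn left 117°, forward 3.3 m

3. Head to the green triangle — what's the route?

turn left 85°, forward 3.7 m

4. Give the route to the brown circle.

turn left 5°, forward 1.9 m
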